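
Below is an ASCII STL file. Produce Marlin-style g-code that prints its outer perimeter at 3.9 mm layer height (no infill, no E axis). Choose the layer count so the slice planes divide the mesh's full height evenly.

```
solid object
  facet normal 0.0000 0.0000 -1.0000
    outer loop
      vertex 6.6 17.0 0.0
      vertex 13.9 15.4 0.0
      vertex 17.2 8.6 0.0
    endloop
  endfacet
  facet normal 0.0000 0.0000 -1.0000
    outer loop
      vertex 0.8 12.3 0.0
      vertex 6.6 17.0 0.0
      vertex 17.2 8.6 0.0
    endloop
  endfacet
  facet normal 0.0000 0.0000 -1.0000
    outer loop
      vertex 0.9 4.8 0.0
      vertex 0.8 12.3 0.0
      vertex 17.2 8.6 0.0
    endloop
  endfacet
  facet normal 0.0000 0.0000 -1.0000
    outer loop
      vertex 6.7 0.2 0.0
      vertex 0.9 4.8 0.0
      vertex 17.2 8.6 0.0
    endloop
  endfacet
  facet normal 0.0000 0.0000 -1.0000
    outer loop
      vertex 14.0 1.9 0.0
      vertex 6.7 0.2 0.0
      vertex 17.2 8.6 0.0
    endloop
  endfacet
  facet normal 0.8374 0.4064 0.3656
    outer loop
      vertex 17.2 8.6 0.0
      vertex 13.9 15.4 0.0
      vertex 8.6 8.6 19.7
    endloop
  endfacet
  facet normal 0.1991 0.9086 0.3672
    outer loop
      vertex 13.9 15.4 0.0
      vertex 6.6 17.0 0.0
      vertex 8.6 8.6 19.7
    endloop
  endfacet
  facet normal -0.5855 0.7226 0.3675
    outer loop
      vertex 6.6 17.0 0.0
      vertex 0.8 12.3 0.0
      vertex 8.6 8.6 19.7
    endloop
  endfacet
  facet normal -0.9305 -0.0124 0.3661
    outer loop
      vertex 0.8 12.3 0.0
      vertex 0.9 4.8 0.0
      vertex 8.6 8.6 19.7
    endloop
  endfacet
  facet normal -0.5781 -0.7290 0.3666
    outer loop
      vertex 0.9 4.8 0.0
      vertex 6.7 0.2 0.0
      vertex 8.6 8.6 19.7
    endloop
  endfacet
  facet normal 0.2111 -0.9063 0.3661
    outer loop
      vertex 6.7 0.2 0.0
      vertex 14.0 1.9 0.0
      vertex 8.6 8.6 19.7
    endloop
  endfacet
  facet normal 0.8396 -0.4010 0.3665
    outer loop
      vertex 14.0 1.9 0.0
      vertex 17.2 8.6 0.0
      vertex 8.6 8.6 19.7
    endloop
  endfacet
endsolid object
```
; perimeter-only toolpath
G21 ; units = mm
G90 ; absolute positioning
G28 ; home
; layer 1
G0 Z3.9
G0 X15.5 Y8.6
G1 X12.8 Y14.0
G1 X7.0 Y15.3
G1 X2.4 Y11.6
G1 X2.4 Y5.6
G1 X7.1 Y1.9
G1 X12.9 Y3.2
G1 X15.5 Y8.6
; layer 2
G0 Z7.9
G0 X13.8 Y8.6
G1 X11.8 Y12.7
G1 X7.4 Y13.6
G1 X3.9 Y10.8
G1 X4.0 Y6.3
G1 X7.5 Y3.6
G1 X11.8 Y4.6
G1 X13.8 Y8.6
; layer 3
G0 Z11.8
G0 X12.0 Y8.6
G1 X10.7 Y11.3
G1 X7.8 Y12.0
G1 X5.5 Y10.1
G1 X5.5 Y7.1
G1 X7.8 Y5.2
G1 X10.8 Y5.9
G1 X12.0 Y8.6
; layer 4
G0 Z15.8
G0 X10.3 Y8.6
G1 X9.7 Y10.0
G1 X8.2 Y10.3
G1 X7.0 Y9.3
G1 X7.1 Y7.8
G1 X8.2 Y6.9
G1 X9.7 Y7.3
G1 X10.3 Y8.6
M2 ; end

The solid is a regular 7-sided pyramid, base circumscribed radius ≈ 8.6 mm, apex at z ≈ 19.7 mm. Slicing at Δz = 3.9 mm — 5 equal slices spanning the solid's height, so layer i sits at z = i·h/5 — gives 4 non-empty perimeters. Each is a 7-segment closed polygon; G0 lifts to the layer z and rapids to the start vertex, then G1 traces the edges. The cross-section shrinks linearly with z (the slice at the apex is degenerate and omitted).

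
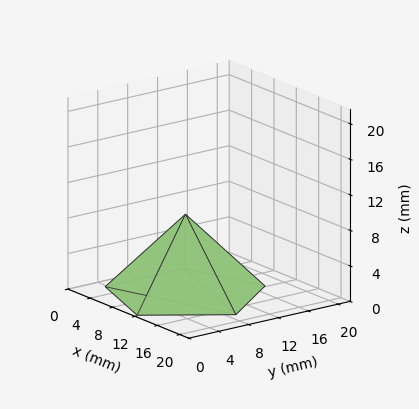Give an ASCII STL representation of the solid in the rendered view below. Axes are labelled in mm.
Reading the render: the shape is a regular 5-sided pyramid, base circumscribed radius ≈ 9 mm, apex at z ≈ 9 mm (dimensions read to the nearest mm from the axis ticks). For the STL, each face is triangulated and given an outward normal.

solid part
  facet normal 0.0000 0.0000 -1.0000
    outer loop
      vertex 1.72 14.29 0.00
      vertex 11.78 17.56 0.00
      vertex 18.00 9.00 0.00
    endloop
  endfacet
  facet normal 0.0000 0.0000 -1.0000
    outer loop
      vertex 1.72 3.71 0.00
      vertex 1.72 14.29 0.00
      vertex 18.00 9.00 0.00
    endloop
  endfacet
  facet normal 0.0000 0.0000 -1.0000
    outer loop
      vertex 11.78 0.44 0.00
      vertex 1.72 3.71 0.00
      vertex 18.00 9.00 0.00
    endloop
  endfacet
  facet normal 0.6289 0.4570 0.6289
    outer loop
      vertex 18.00 9.00 0.00
      vertex 11.78 17.56 0.00
      vertex 9.00 9.00 9.00
    endloop
  endfacet
  facet normal -0.2403 0.7394 0.6290
    outer loop
      vertex 11.78 17.56 0.00
      vertex 1.72 14.29 0.00
      vertex 9.00 9.00 9.00
    endloop
  endfacet
  facet normal -0.7775 0.0000 0.6289
    outer loop
      vertex 1.72 14.29 0.00
      vertex 1.72 3.71 0.00
      vertex 9.00 9.00 9.00
    endloop
  endfacet
  facet normal -0.2403 -0.7394 0.6290
    outer loop
      vertex 1.72 3.71 0.00
      vertex 11.78 0.44 0.00
      vertex 9.00 9.00 9.00
    endloop
  endfacet
  facet normal 0.6289 -0.4570 0.6289
    outer loop
      vertex 11.78 0.44 0.00
      vertex 18.00 9.00 0.00
      vertex 9.00 9.00 9.00
    endloop
  endfacet
endsolid part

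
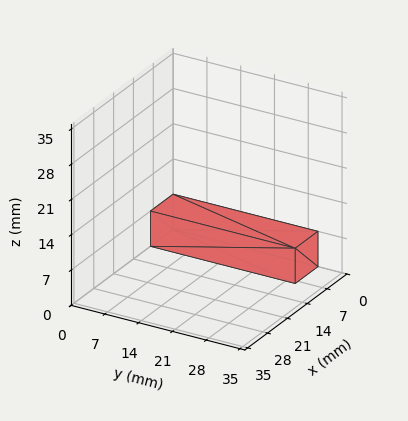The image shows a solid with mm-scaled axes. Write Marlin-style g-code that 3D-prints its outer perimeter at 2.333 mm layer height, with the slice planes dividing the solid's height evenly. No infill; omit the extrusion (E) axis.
Reading the render: the shape is a rectangular box, roughly 8 × 30 mm footprint and 7 mm tall (dimensions read to the nearest mm from the axis ticks). For the g-code, the solid's height is divided into equal slices at the stated Δz and each level perimeter traced with G1 moves after a G0 lift.

; perimeter-only toolpath
G21 ; units = mm
G90 ; absolute positioning
G28 ; home
; layer 1
G0 Z2.333
G0 X0.000 Y0.000
G1 X8.000 Y0.000
G1 X8.000 Y30.000
G1 X0.000 Y30.000
G1 X0.000 Y0.000
; layer 2
G0 Z4.667
G0 X0.000 Y0.000
G1 X8.000 Y0.000
G1 X8.000 Y30.000
G1 X0.000 Y30.000
G1 X0.000 Y0.000
; layer 3
G0 Z7.000
G0 X0.000 Y0.000
G1 X8.000 Y0.000
G1 X8.000 Y30.000
G1 X0.000 Y30.000
G1 X0.000 Y0.000
M2 ; end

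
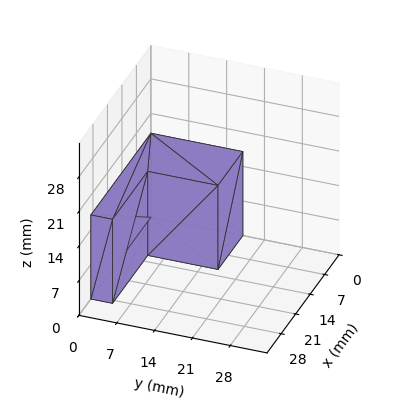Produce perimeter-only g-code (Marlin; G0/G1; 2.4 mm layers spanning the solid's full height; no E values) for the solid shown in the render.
Reading the render: the shape is an L-shaped prism: outer 29 × 17 mm, arm thicknesses ≈ 4 mm (horizontal) and 12 mm (vertical), extruded 17 mm in z (dimensions read to the nearest mm from the axis ticks). For the g-code, the solid's height is divided into equal slices at the stated Δz and each level perimeter traced with G1 moves after a G0 lift.

; perimeter-only toolpath
G21 ; units = mm
G90 ; absolute positioning
G28 ; home
; layer 1
G0 Z2.4
G0 X0.0 Y0.0
G1 X29.0 Y0.0
G1 X29.0 Y4.0
G1 X12.0 Y4.0
G1 X12.0 Y17.0
G1 X0.0 Y17.0
G1 X0.0 Y0.0
; layer 2
G0 Z4.9
G0 X0.0 Y0.0
G1 X29.0 Y0.0
G1 X29.0 Y4.0
G1 X12.0 Y4.0
G1 X12.0 Y17.0
G1 X0.0 Y17.0
G1 X0.0 Y0.0
; layer 3
G0 Z7.3
G0 X0.0 Y0.0
G1 X29.0 Y0.0
G1 X29.0 Y4.0
G1 X12.0 Y4.0
G1 X12.0 Y17.0
G1 X0.0 Y17.0
G1 X0.0 Y0.0
; layer 4
G0 Z9.7
G0 X0.0 Y0.0
G1 X29.0 Y0.0
G1 X29.0 Y4.0
G1 X12.0 Y4.0
G1 X12.0 Y17.0
G1 X0.0 Y17.0
G1 X0.0 Y0.0
; layer 5
G0 Z12.1
G0 X0.0 Y0.0
G1 X29.0 Y0.0
G1 X29.0 Y4.0
G1 X12.0 Y4.0
G1 X12.0 Y17.0
G1 X0.0 Y17.0
G1 X0.0 Y0.0
; layer 6
G0 Z14.6
G0 X0.0 Y0.0
G1 X29.0 Y0.0
G1 X29.0 Y4.0
G1 X12.0 Y4.0
G1 X12.0 Y17.0
G1 X0.0 Y17.0
G1 X0.0 Y0.0
; layer 7
G0 Z17.0
G0 X0.0 Y0.0
G1 X29.0 Y0.0
G1 X29.0 Y4.0
G1 X12.0 Y4.0
G1 X12.0 Y17.0
G1 X0.0 Y17.0
G1 X0.0 Y0.0
M2 ; end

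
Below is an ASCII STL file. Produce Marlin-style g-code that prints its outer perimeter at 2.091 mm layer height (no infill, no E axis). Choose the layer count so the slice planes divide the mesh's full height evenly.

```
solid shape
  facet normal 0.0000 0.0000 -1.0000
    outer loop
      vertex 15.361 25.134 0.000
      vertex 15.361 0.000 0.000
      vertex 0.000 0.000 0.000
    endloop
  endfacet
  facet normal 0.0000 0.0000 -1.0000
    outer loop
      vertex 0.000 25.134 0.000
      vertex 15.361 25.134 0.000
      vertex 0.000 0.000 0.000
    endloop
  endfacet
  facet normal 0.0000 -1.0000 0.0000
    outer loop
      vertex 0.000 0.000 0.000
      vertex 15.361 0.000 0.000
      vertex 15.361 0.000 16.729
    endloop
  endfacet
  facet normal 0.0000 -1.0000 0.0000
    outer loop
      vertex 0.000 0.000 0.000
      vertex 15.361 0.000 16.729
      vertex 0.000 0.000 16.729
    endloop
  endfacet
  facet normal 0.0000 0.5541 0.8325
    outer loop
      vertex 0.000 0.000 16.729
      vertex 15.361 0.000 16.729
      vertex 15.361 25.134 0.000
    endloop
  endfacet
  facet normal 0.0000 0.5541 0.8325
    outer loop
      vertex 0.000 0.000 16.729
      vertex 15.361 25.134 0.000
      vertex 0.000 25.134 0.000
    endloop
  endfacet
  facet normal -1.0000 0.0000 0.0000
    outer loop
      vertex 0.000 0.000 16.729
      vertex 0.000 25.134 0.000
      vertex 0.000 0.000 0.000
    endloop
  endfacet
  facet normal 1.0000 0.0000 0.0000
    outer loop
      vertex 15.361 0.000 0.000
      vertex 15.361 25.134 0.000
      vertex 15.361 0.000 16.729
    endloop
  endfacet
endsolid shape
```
; perimeter-only toolpath
G21 ; units = mm
G90 ; absolute positioning
G28 ; home
; layer 1
G0 Z2.091
G0 X0.000 Y0.000
G1 X15.361 Y0.000
G1 X15.361 Y21.992
G1 X0.000 Y21.992
G1 X0.000 Y0.000
; layer 2
G0 Z4.182
G0 X0.000 Y0.000
G1 X15.361 Y0.000
G1 X15.361 Y18.851
G1 X0.000 Y18.851
G1 X0.000 Y0.000
; layer 3
G0 Z6.273
G0 X0.000 Y0.000
G1 X15.361 Y0.000
G1 X15.361 Y15.709
G1 X0.000 Y15.709
G1 X0.000 Y0.000
; layer 4
G0 Z8.364
G0 X0.000 Y0.000
G1 X15.361 Y0.000
G1 X15.361 Y12.567
G1 X0.000 Y12.567
G1 X0.000 Y0.000
; layer 5
G0 Z10.456
G0 X0.000 Y0.000
G1 X15.361 Y0.000
G1 X15.361 Y9.425
G1 X0.000 Y9.425
G1 X0.000 Y0.000
; layer 6
G0 Z12.547
G0 X0.000 Y0.000
G1 X15.361 Y0.000
G1 X15.361 Y6.284
G1 X0.000 Y6.284
G1 X0.000 Y0.000
; layer 7
G0 Z14.638
G0 X0.000 Y0.000
G1 X15.361 Y0.000
G1 X15.361 Y3.142
G1 X0.000 Y3.142
G1 X0.000 Y0.000
M2 ; end

The solid is a wedge (ramp): 15.4 × 25.1 mm base, rising to 16.7 mm along the y=0 edge and sloping linearly to z=0 at y=25.1. Slicing at Δz = 2.091 mm — 8 equal slices spanning the solid's height, so layer i sits at z = i·h/8 — gives 7 non-empty perimeters. Each is a 4-segment closed polygon; G0 lifts to the layer z and rapids to the start vertex, then G1 traces the edges. The cross-section shrinks linearly with z (the slice at the apex is degenerate and omitted).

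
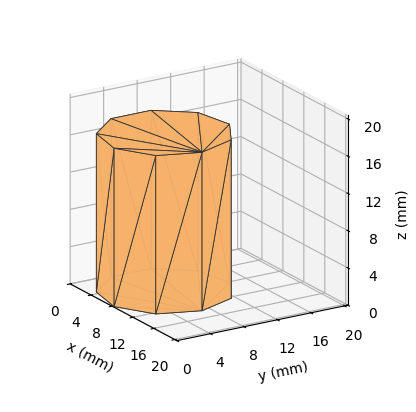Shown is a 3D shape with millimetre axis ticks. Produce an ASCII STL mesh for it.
Reading the render: the shape is a regular 9-sided prism (a cylinder approximated with 9 flat sides), circumscribed radius ≈ 7 mm, height ≈ 17 mm (dimensions read to the nearest mm from the axis ticks). For the STL, each face is triangulated and given an outward normal.

solid part
  facet normal 0.0000 0.0000 -1.0000
    outer loop
      vertex 8.22 13.89 0.00
      vertex 12.36 11.50 0.00
      vertex 14.00 7.00 0.00
    endloop
  endfacet
  facet normal 0.0000 0.0000 -1.0000
    outer loop
      vertex 3.50 13.06 0.00
      vertex 8.22 13.89 0.00
      vertex 14.00 7.00 0.00
    endloop
  endfacet
  facet normal 0.0000 0.0000 -1.0000
    outer loop
      vertex 0.42 9.39 0.00
      vertex 3.50 13.06 0.00
      vertex 14.00 7.00 0.00
    endloop
  endfacet
  facet normal 0.0000 0.0000 -1.0000
    outer loop
      vertex 0.42 4.61 0.00
      vertex 0.42 9.39 0.00
      vertex 14.00 7.00 0.00
    endloop
  endfacet
  facet normal 0.0000 0.0000 -1.0000
    outer loop
      vertex 3.50 0.94 0.00
      vertex 0.42 4.61 0.00
      vertex 14.00 7.00 0.00
    endloop
  endfacet
  facet normal 0.0000 0.0000 -1.0000
    outer loop
      vertex 8.22 0.11 0.00
      vertex 3.50 0.94 0.00
      vertex 14.00 7.00 0.00
    endloop
  endfacet
  facet normal 0.0000 0.0000 -1.0000
    outer loop
      vertex 12.36 2.50 0.00
      vertex 8.22 0.11 0.00
      vertex 14.00 7.00 0.00
    endloop
  endfacet
  facet normal 0.0000 0.0000 1.0000
    outer loop
      vertex 14.00 7.00 17.00
      vertex 12.36 11.50 17.00
      vertex 8.22 13.89 17.00
    endloop
  endfacet
  facet normal 0.0000 0.0000 1.0000
    outer loop
      vertex 14.00 7.00 17.00
      vertex 8.22 13.89 17.00
      vertex 3.50 13.06 17.00
    endloop
  endfacet
  facet normal 0.0000 0.0000 1.0000
    outer loop
      vertex 14.00 7.00 17.00
      vertex 3.50 13.06 17.00
      vertex 0.42 9.39 17.00
    endloop
  endfacet
  facet normal 0.0000 0.0000 1.0000
    outer loop
      vertex 14.00 7.00 17.00
      vertex 0.42 9.39 17.00
      vertex 0.42 4.61 17.00
    endloop
  endfacet
  facet normal 0.0000 0.0000 1.0000
    outer loop
      vertex 14.00 7.00 17.00
      vertex 0.42 4.61 17.00
      vertex 3.50 0.94 17.00
    endloop
  endfacet
  facet normal 0.0000 0.0000 1.0000
    outer loop
      vertex 14.00 7.00 17.00
      vertex 3.50 0.94 17.00
      vertex 8.22 0.11 17.00
    endloop
  endfacet
  facet normal 0.0000 0.0000 1.0000
    outer loop
      vertex 14.00 7.00 17.00
      vertex 8.22 0.11 17.00
      vertex 12.36 2.50 17.00
    endloop
  endfacet
  facet normal 0.9395 0.3424 0.0000
    outer loop
      vertex 14.00 7.00 0.00
      vertex 12.36 11.50 0.00
      vertex 12.36 11.50 17.00
    endloop
  endfacet
  facet normal 0.9395 0.3424 0.0000
    outer loop
      vertex 14.00 7.00 0.00
      vertex 12.36 11.50 17.00
      vertex 14.00 7.00 17.00
    endloop
  endfacet
  facet normal 0.5000 0.8660 0.0000
    outer loop
      vertex 12.36 11.50 0.00
      vertex 8.22 13.89 0.00
      vertex 8.22 13.89 17.00
    endloop
  endfacet
  facet normal 0.5000 0.8660 0.0000
    outer loop
      vertex 12.36 11.50 0.00
      vertex 8.22 13.89 17.00
      vertex 12.36 11.50 17.00
    endloop
  endfacet
  facet normal -0.1732 0.9849 0.0000
    outer loop
      vertex 8.22 13.89 0.00
      vertex 3.50 13.06 0.00
      vertex 3.50 13.06 17.00
    endloop
  endfacet
  facet normal -0.1732 0.9849 0.0000
    outer loop
      vertex 8.22 13.89 0.00
      vertex 3.50 13.06 17.00
      vertex 8.22 13.89 17.00
    endloop
  endfacet
  facet normal -0.7660 0.6428 0.0000
    outer loop
      vertex 3.50 13.06 0.00
      vertex 0.42 9.39 0.00
      vertex 0.42 9.39 17.00
    endloop
  endfacet
  facet normal -0.7660 0.6428 0.0000
    outer loop
      vertex 3.50 13.06 0.00
      vertex 0.42 9.39 17.00
      vertex 3.50 13.06 17.00
    endloop
  endfacet
  facet normal -1.0000 0.0000 0.0000
    outer loop
      vertex 0.42 9.39 0.00
      vertex 0.42 4.61 0.00
      vertex 0.42 4.61 17.00
    endloop
  endfacet
  facet normal -1.0000 0.0000 0.0000
    outer loop
      vertex 0.42 9.39 0.00
      vertex 0.42 4.61 17.00
      vertex 0.42 9.39 17.00
    endloop
  endfacet
  facet normal -0.7660 -0.6428 0.0000
    outer loop
      vertex 0.42 4.61 0.00
      vertex 3.50 0.94 0.00
      vertex 3.50 0.94 17.00
    endloop
  endfacet
  facet normal -0.7660 -0.6428 0.0000
    outer loop
      vertex 0.42 4.61 0.00
      vertex 3.50 0.94 17.00
      vertex 0.42 4.61 17.00
    endloop
  endfacet
  facet normal -0.1732 -0.9849 0.0000
    outer loop
      vertex 3.50 0.94 0.00
      vertex 8.22 0.11 0.00
      vertex 8.22 0.11 17.00
    endloop
  endfacet
  facet normal -0.1732 -0.9849 0.0000
    outer loop
      vertex 3.50 0.94 0.00
      vertex 8.22 0.11 17.00
      vertex 3.50 0.94 17.00
    endloop
  endfacet
  facet normal 0.5000 -0.8660 0.0000
    outer loop
      vertex 8.22 0.11 0.00
      vertex 12.36 2.50 0.00
      vertex 12.36 2.50 17.00
    endloop
  endfacet
  facet normal 0.5000 -0.8660 0.0000
    outer loop
      vertex 8.22 0.11 0.00
      vertex 12.36 2.50 17.00
      vertex 8.22 0.11 17.00
    endloop
  endfacet
  facet normal 0.9395 -0.3424 0.0000
    outer loop
      vertex 12.36 2.50 0.00
      vertex 14.00 7.00 0.00
      vertex 14.00 7.00 17.00
    endloop
  endfacet
  facet normal 0.9395 -0.3424 0.0000
    outer loop
      vertex 12.36 2.50 0.00
      vertex 14.00 7.00 17.00
      vertex 12.36 2.50 17.00
    endloop
  endfacet
endsolid part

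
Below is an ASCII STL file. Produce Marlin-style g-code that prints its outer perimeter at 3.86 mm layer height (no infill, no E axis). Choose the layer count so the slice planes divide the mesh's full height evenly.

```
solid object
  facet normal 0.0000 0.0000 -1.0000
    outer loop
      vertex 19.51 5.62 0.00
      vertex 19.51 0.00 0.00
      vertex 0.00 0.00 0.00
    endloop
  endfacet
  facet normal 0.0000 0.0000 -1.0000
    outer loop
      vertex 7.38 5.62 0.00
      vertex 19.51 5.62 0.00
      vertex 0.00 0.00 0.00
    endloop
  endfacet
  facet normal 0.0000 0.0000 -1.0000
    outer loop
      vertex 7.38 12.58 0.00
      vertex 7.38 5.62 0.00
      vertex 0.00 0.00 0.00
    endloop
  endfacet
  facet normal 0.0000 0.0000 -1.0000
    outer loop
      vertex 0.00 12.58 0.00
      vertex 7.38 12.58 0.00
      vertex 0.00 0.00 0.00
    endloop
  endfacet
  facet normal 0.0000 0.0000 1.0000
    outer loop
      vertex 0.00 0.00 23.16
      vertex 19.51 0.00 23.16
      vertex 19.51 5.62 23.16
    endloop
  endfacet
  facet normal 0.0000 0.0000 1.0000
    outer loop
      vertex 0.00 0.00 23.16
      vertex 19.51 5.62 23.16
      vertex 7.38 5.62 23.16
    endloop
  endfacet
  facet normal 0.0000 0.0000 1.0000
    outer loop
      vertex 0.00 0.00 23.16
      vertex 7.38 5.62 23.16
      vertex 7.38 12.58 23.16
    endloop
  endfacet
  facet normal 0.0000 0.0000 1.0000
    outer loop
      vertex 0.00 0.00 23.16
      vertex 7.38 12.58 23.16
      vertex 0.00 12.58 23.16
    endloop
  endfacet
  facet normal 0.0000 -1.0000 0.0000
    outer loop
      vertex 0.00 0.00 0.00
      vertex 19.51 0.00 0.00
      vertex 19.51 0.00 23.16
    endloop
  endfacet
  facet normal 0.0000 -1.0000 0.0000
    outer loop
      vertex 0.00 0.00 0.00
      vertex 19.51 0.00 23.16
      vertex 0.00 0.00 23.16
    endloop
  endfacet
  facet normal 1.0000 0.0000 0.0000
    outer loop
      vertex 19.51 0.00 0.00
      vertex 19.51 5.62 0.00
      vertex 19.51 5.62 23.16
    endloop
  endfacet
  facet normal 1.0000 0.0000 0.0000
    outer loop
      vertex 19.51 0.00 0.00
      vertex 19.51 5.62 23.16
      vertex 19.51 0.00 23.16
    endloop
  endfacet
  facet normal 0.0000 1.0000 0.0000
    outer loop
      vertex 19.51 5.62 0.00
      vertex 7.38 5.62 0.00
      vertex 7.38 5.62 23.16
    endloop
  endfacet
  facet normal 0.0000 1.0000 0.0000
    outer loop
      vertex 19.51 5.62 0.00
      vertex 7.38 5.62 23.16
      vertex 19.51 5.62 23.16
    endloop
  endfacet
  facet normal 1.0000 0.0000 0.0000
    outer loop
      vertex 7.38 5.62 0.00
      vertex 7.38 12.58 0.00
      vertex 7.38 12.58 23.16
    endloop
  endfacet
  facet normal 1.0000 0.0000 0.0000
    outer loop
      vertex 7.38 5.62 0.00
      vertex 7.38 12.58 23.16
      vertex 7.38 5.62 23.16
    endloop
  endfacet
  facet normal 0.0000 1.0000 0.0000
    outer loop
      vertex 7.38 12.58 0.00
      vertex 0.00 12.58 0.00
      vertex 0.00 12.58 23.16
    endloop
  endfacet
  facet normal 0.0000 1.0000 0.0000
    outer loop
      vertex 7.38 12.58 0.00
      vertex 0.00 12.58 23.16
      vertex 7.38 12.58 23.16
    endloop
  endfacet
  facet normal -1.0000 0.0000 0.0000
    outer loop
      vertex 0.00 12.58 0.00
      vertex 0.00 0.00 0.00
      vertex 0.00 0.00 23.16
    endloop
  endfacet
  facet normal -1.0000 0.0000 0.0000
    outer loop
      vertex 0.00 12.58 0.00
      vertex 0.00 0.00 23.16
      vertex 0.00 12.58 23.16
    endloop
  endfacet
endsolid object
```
; perimeter-only toolpath
G21 ; units = mm
G90 ; absolute positioning
G28 ; home
; layer 1
G0 Z3.86
G0 X0.00 Y0.00
G1 X19.51 Y0.00
G1 X19.51 Y5.62
G1 X7.38 Y5.62
G1 X7.38 Y12.58
G1 X0.00 Y12.58
G1 X0.00 Y0.00
; layer 2
G0 Z7.72
G0 X0.00 Y0.00
G1 X19.51 Y0.00
G1 X19.51 Y5.62
G1 X7.38 Y5.62
G1 X7.38 Y12.58
G1 X0.00 Y12.58
G1 X0.00 Y0.00
; layer 3
G0 Z11.58
G0 X0.00 Y0.00
G1 X19.51 Y0.00
G1 X19.51 Y5.62
G1 X7.38 Y5.62
G1 X7.38 Y12.58
G1 X0.00 Y12.58
G1 X0.00 Y0.00
; layer 4
G0 Z15.44
G0 X0.00 Y0.00
G1 X19.51 Y0.00
G1 X19.51 Y5.62
G1 X7.38 Y5.62
G1 X7.38 Y12.58
G1 X0.00 Y12.58
G1 X0.00 Y0.00
; layer 5
G0 Z19.30
G0 X0.00 Y0.00
G1 X19.51 Y0.00
G1 X19.51 Y5.62
G1 X7.38 Y5.62
G1 X7.38 Y12.58
G1 X0.00 Y12.58
G1 X0.00 Y0.00
; layer 6
G0 Z23.16
G0 X0.00 Y0.00
G1 X19.51 Y0.00
G1 X19.51 Y5.62
G1 X7.38 Y5.62
G1 X7.38 Y12.58
G1 X0.00 Y12.58
G1 X0.00 Y0.00
M2 ; end

The solid is an L-shaped prism: outer 19.5 × 12.6 mm, arm thicknesses ≈ 5.62 mm (horizontal) and 7.38 mm (vertical), extruded 23.2 mm in z. Slicing at Δz = 3.86 mm — 6 equal slices spanning the solid's height, so layer i sits at z = i·h/6 — gives 6 non-empty perimeters. Each is a 6-segment closed polygon; G0 lifts to the layer z and rapids to the start vertex, then G1 traces the edges.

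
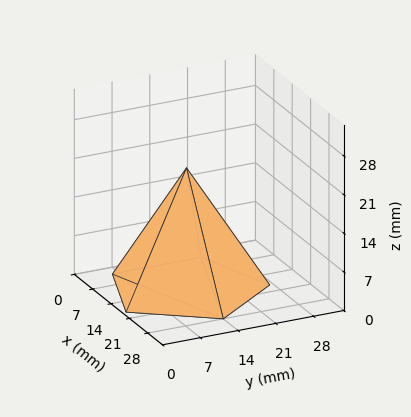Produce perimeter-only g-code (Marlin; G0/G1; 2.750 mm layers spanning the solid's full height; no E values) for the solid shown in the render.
Reading the render: the shape is a regular 5-sided pyramid, base circumscribed radius ≈ 14 mm, apex at z ≈ 22 mm (dimensions read to the nearest mm from the axis ticks). For the g-code, the solid's height is divided into equal slices at the stated Δz and each level perimeter traced with G1 moves after a G0 lift.

; perimeter-only toolpath
G21 ; units = mm
G90 ; absolute positioning
G28 ; home
; layer 1
G0 Z2.750
G0 X26.250 Y14.000
G1 X17.785 Y25.651
G1 X4.090 Y21.200
G1 X4.090 Y6.800
G1 X17.785 Y2.349
G1 X26.250 Y14.000
; layer 2
G0 Z5.500
G0 X24.500 Y14.000
G1 X17.245 Y23.986
G1 X5.505 Y20.172
G1 X5.505 Y7.828
G1 X17.245 Y4.014
G1 X24.500 Y14.000
; layer 3
G0 Z8.250
G0 X22.750 Y14.000
G1 X16.704 Y22.322
G1 X6.921 Y19.143
G1 X6.921 Y8.857
G1 X16.704 Y5.678
G1 X22.750 Y14.000
; layer 4
G0 Z11.000
G0 X21.000 Y14.000
G1 X16.163 Y20.657
G1 X8.337 Y18.114
G1 X8.337 Y9.886
G1 X16.163 Y7.343
G1 X21.000 Y14.000
; layer 5
G0 Z13.750
G0 X19.250 Y14.000
G1 X15.622 Y18.993
G1 X9.753 Y17.086
G1 X9.753 Y10.914
G1 X15.622 Y9.007
G1 X19.250 Y14.000
; layer 6
G0 Z16.500
G0 X17.500 Y14.000
G1 X15.082 Y17.329
G1 X11.168 Y16.057
G1 X11.168 Y11.943
G1 X15.082 Y10.671
G1 X17.500 Y14.000
; layer 7
G0 Z19.250
G0 X15.750 Y14.000
G1 X14.541 Y15.664
G1 X12.584 Y15.029
G1 X12.584 Y12.971
G1 X14.541 Y12.336
G1 X15.750 Y14.000
M2 ; end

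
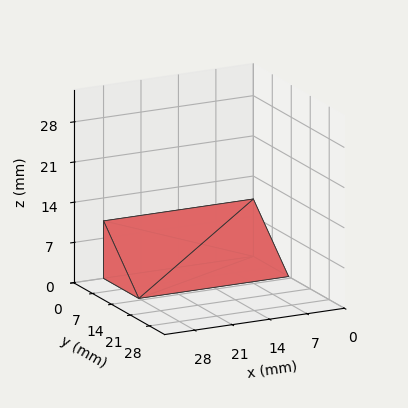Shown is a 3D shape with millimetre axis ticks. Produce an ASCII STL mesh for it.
Reading the render: the shape is a wedge (ramp): 28 × 13 mm base, rising to 10 mm along the y=0 edge and sloping linearly to z=0 at y=13 (dimensions read to the nearest mm from the axis ticks). For the STL, each face is triangulated and given an outward normal.

solid part
  facet normal 0.0000 0.0000 -1.0000
    outer loop
      vertex 28.000 13.000 0.000
      vertex 28.000 0.000 0.000
      vertex 0.000 0.000 0.000
    endloop
  endfacet
  facet normal 0.0000 0.0000 -1.0000
    outer loop
      vertex 0.000 13.000 0.000
      vertex 28.000 13.000 0.000
      vertex 0.000 0.000 0.000
    endloop
  endfacet
  facet normal 0.0000 -1.0000 0.0000
    outer loop
      vertex 0.000 0.000 0.000
      vertex 28.000 0.000 0.000
      vertex 28.000 0.000 10.000
    endloop
  endfacet
  facet normal 0.0000 -1.0000 0.0000
    outer loop
      vertex 0.000 0.000 0.000
      vertex 28.000 0.000 10.000
      vertex 0.000 0.000 10.000
    endloop
  endfacet
  facet normal 0.0000 0.6097 0.7926
    outer loop
      vertex 0.000 0.000 10.000
      vertex 28.000 0.000 10.000
      vertex 28.000 13.000 0.000
    endloop
  endfacet
  facet normal 0.0000 0.6097 0.7926
    outer loop
      vertex 0.000 0.000 10.000
      vertex 28.000 13.000 0.000
      vertex 0.000 13.000 0.000
    endloop
  endfacet
  facet normal -1.0000 0.0000 0.0000
    outer loop
      vertex 0.000 0.000 10.000
      vertex 0.000 13.000 0.000
      vertex 0.000 0.000 0.000
    endloop
  endfacet
  facet normal 1.0000 0.0000 0.0000
    outer loop
      vertex 28.000 0.000 0.000
      vertex 28.000 13.000 0.000
      vertex 28.000 0.000 10.000
    endloop
  endfacet
endsolid part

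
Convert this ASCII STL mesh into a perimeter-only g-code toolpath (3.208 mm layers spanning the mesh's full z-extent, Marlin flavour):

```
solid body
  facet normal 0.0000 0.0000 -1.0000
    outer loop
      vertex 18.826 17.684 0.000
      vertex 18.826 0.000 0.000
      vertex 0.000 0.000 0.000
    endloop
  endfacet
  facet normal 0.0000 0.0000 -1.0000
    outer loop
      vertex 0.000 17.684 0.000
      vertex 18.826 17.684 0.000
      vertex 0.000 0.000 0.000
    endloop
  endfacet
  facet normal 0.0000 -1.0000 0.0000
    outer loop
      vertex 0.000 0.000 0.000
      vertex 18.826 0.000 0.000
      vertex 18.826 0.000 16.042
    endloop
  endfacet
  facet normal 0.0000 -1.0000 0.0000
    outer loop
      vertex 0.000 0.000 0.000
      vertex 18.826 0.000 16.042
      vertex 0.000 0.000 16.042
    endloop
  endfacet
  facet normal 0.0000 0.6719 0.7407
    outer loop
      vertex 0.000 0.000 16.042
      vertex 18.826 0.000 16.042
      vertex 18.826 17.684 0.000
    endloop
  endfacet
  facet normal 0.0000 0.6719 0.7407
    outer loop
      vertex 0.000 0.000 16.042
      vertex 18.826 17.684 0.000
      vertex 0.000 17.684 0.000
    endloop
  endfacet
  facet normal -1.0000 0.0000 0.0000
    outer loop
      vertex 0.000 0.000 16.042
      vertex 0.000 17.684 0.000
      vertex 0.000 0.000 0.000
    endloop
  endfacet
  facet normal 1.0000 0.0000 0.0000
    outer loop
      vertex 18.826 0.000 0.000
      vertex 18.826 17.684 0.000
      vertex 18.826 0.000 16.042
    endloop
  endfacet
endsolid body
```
; perimeter-only toolpath
G21 ; units = mm
G90 ; absolute positioning
G28 ; home
; layer 1
G0 Z3.208
G0 X0.000 Y0.000
G1 X18.826 Y0.000
G1 X18.826 Y14.147
G1 X0.000 Y14.147
G1 X0.000 Y0.000
; layer 2
G0 Z6.417
G0 X0.000 Y0.000
G1 X18.826 Y0.000
G1 X18.826 Y10.610
G1 X0.000 Y10.610
G1 X0.000 Y0.000
; layer 3
G0 Z9.625
G0 X0.000 Y0.000
G1 X18.826 Y0.000
G1 X18.826 Y7.074
G1 X0.000 Y7.074
G1 X0.000 Y0.000
; layer 4
G0 Z12.834
G0 X0.000 Y0.000
G1 X18.826 Y0.000
G1 X18.826 Y3.537
G1 X0.000 Y3.537
G1 X0.000 Y0.000
M2 ; end

The solid is a wedge (ramp): 18.8 × 17.7 mm base, rising to 16 mm along the y=0 edge and sloping linearly to z=0 at y=17.7. Slicing at Δz = 3.208 mm — 5 equal slices spanning the solid's height, so layer i sits at z = i·h/5 — gives 4 non-empty perimeters. Each is a 4-segment closed polygon; G0 lifts to the layer z and rapids to the start vertex, then G1 traces the edges. The cross-section shrinks linearly with z (the slice at the apex is degenerate and omitted).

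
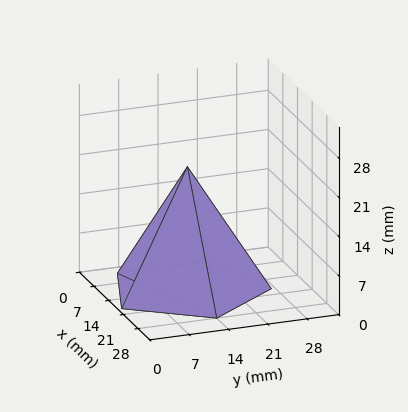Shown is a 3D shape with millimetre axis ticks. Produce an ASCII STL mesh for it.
Reading the render: the shape is a regular 5-sided pyramid, base circumscribed radius ≈ 14 mm, apex at z ≈ 22 mm (dimensions read to the nearest mm from the axis ticks). For the STL, each face is triangulated and given an outward normal.

solid part
  facet normal 0.0000 0.0000 -1.0000
    outer loop
      vertex 2.67 22.23 0.00
      vertex 18.33 27.31 0.00
      vertex 28.00 14.00 0.00
    endloop
  endfacet
  facet normal 0.0000 0.0000 -1.0000
    outer loop
      vertex 2.67 5.77 0.00
      vertex 2.67 22.23 0.00
      vertex 28.00 14.00 0.00
    endloop
  endfacet
  facet normal 0.0000 0.0000 -1.0000
    outer loop
      vertex 18.33 0.69 0.00
      vertex 2.67 5.77 0.00
      vertex 28.00 14.00 0.00
    endloop
  endfacet
  facet normal 0.7193 0.5226 0.4577
    outer loop
      vertex 28.00 14.00 0.00
      vertex 18.33 27.31 0.00
      vertex 14.00 14.00 22.00
    endloop
  endfacet
  facet normal -0.2744 0.8457 0.4577
    outer loop
      vertex 18.33 27.31 0.00
      vertex 2.67 22.23 0.00
      vertex 14.00 14.00 22.00
    endloop
  endfacet
  facet normal -0.8890 0.0000 0.4579
    outer loop
      vertex 2.67 22.23 0.00
      vertex 2.67 5.77 0.00
      vertex 14.00 14.00 22.00
    endloop
  endfacet
  facet normal -0.2744 -0.8457 0.4577
    outer loop
      vertex 2.67 5.77 0.00
      vertex 18.33 0.69 0.00
      vertex 14.00 14.00 22.00
    endloop
  endfacet
  facet normal 0.7193 -0.5226 0.4577
    outer loop
      vertex 18.33 0.69 0.00
      vertex 28.00 14.00 0.00
      vertex 14.00 14.00 22.00
    endloop
  endfacet
endsolid part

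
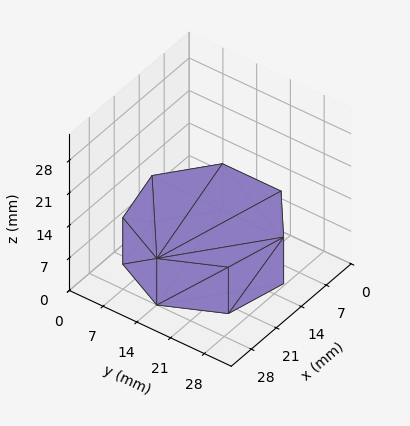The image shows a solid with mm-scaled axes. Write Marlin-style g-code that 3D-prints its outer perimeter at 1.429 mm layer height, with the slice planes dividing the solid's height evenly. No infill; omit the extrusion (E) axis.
Reading the render: the shape is a regular 7-sided prism (a cylinder approximated with 7 flat sides), circumscribed radius ≈ 14 mm, height ≈ 10 mm (dimensions read to the nearest mm from the axis ticks). For the g-code, the solid's height is divided into equal slices at the stated Δz and each level perimeter traced with G1 moves after a G0 lift.

; perimeter-only toolpath
G21 ; units = mm
G90 ; absolute positioning
G28 ; home
; layer 1
G0 Z1.429
G0 X28.000 Y14.000
G1 X22.729 Y24.946
G1 X10.885 Y27.649
G1 X1.386 Y20.074
G1 X1.386 Y7.926
G1 X10.885 Y0.351
G1 X22.729 Y3.054
G1 X28.000 Y14.000
; layer 2
G0 Z2.857
G0 X28.000 Y14.000
G1 X22.729 Y24.946
G1 X10.885 Y27.649
G1 X1.386 Y20.074
G1 X1.386 Y7.926
G1 X10.885 Y0.351
G1 X22.729 Y3.054
G1 X28.000 Y14.000
; layer 3
G0 Z4.286
G0 X28.000 Y14.000
G1 X22.729 Y24.946
G1 X10.885 Y27.649
G1 X1.386 Y20.074
G1 X1.386 Y7.926
G1 X10.885 Y0.351
G1 X22.729 Y3.054
G1 X28.000 Y14.000
; layer 4
G0 Z5.714
G0 X28.000 Y14.000
G1 X22.729 Y24.946
G1 X10.885 Y27.649
G1 X1.386 Y20.074
G1 X1.386 Y7.926
G1 X10.885 Y0.351
G1 X22.729 Y3.054
G1 X28.000 Y14.000
; layer 5
G0 Z7.143
G0 X28.000 Y14.000
G1 X22.729 Y24.946
G1 X10.885 Y27.649
G1 X1.386 Y20.074
G1 X1.386 Y7.926
G1 X10.885 Y0.351
G1 X22.729 Y3.054
G1 X28.000 Y14.000
; layer 6
G0 Z8.571
G0 X28.000 Y14.000
G1 X22.729 Y24.946
G1 X10.885 Y27.649
G1 X1.386 Y20.074
G1 X1.386 Y7.926
G1 X10.885 Y0.351
G1 X22.729 Y3.054
G1 X28.000 Y14.000
; layer 7
G0 Z10.000
G0 X28.000 Y14.000
G1 X22.729 Y24.946
G1 X10.885 Y27.649
G1 X1.386 Y20.074
G1 X1.386 Y7.926
G1 X10.885 Y0.351
G1 X22.729 Y3.054
G1 X28.000 Y14.000
M2 ; end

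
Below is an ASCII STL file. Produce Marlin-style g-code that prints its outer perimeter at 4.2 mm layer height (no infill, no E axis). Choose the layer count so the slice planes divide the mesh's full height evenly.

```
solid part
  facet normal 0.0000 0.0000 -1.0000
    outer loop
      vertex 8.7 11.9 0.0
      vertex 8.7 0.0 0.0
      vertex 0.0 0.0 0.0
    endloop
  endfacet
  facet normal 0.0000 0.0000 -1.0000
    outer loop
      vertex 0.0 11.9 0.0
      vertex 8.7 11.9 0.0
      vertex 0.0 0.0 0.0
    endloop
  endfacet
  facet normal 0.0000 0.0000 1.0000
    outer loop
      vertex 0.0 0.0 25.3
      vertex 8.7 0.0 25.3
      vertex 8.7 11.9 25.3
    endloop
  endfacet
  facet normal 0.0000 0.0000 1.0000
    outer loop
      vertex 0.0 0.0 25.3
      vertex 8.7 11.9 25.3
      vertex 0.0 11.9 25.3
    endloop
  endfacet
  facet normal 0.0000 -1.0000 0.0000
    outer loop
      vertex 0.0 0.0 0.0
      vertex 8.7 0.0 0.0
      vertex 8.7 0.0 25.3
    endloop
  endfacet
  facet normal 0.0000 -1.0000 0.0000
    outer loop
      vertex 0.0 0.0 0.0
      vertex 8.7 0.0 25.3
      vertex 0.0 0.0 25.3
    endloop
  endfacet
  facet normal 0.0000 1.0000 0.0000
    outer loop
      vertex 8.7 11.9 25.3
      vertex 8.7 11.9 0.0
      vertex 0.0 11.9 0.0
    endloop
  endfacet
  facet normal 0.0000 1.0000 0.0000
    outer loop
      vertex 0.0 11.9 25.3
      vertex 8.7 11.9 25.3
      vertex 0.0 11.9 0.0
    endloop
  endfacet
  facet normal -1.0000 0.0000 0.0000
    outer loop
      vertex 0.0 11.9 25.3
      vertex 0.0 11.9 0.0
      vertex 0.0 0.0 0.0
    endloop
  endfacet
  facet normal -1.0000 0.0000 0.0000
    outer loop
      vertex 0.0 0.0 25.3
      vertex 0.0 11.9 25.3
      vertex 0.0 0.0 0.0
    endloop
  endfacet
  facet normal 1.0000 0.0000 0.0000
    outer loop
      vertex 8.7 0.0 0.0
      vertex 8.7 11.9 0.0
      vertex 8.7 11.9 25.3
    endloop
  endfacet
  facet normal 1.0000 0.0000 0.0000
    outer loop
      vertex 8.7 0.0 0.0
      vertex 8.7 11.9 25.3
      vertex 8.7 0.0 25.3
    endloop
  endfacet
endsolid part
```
; perimeter-only toolpath
G21 ; units = mm
G90 ; absolute positioning
G28 ; home
; layer 1
G0 Z4.2
G0 X0.0 Y0.0
G1 X8.7 Y0.0
G1 X8.7 Y11.9
G1 X0.0 Y11.9
G1 X0.0 Y0.0
; layer 2
G0 Z8.4
G0 X0.0 Y0.0
G1 X8.7 Y0.0
G1 X8.7 Y11.9
G1 X0.0 Y11.9
G1 X0.0 Y0.0
; layer 3
G0 Z12.7
G0 X0.0 Y0.0
G1 X8.7 Y0.0
G1 X8.7 Y11.9
G1 X0.0 Y11.9
G1 X0.0 Y0.0
; layer 4
G0 Z16.9
G0 X0.0 Y0.0
G1 X8.7 Y0.0
G1 X8.7 Y11.9
G1 X0.0 Y11.9
G1 X0.0 Y0.0
; layer 5
G0 Z21.1
G0 X0.0 Y0.0
G1 X8.7 Y0.0
G1 X8.7 Y11.9
G1 X0.0 Y11.9
G1 X0.0 Y0.0
; layer 6
G0 Z25.3
G0 X0.0 Y0.0
G1 X8.7 Y0.0
G1 X8.7 Y11.9
G1 X0.0 Y11.9
G1 X0.0 Y0.0
M2 ; end

The solid is a rectangular box, roughly 8.7 × 11.9 mm footprint and 25.3 mm tall. Slicing at Δz = 4.2 mm — 6 equal slices spanning the solid's height, so layer i sits at z = i·h/6 — gives 6 non-empty perimeters. Each is a 4-segment closed polygon; G0 lifts to the layer z and rapids to the start vertex, then G1 traces the edges.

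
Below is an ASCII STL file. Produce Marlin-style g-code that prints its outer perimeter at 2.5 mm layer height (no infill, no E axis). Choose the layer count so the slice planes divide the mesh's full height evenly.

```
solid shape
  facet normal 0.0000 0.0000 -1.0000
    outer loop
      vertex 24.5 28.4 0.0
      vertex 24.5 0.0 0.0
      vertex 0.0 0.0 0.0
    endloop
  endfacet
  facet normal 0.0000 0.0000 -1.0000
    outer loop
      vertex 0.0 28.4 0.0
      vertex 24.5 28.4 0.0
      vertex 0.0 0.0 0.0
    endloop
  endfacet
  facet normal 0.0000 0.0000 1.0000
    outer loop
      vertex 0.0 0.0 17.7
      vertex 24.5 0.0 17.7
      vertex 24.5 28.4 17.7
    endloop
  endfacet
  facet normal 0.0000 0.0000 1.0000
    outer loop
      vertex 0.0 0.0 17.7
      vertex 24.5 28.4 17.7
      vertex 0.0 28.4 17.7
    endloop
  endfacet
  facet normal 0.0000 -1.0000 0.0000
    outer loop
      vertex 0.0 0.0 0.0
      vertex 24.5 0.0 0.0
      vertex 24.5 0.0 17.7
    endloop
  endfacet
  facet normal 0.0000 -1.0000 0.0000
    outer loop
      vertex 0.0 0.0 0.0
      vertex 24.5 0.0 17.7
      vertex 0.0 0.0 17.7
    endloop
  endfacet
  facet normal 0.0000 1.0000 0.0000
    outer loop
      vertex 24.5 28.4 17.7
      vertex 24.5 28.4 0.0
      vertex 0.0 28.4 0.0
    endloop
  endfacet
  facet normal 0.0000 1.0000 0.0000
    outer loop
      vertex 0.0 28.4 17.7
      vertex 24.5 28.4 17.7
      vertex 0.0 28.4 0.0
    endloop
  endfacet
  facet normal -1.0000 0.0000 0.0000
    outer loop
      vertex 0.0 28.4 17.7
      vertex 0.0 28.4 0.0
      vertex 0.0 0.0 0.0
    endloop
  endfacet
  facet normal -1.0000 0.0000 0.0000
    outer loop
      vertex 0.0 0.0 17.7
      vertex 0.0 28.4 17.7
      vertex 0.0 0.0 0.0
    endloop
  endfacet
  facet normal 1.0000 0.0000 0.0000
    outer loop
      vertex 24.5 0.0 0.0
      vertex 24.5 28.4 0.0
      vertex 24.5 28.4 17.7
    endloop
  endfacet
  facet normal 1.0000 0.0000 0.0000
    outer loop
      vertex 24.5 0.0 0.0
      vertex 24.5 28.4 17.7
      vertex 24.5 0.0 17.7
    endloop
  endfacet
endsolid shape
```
; perimeter-only toolpath
G21 ; units = mm
G90 ; absolute positioning
G28 ; home
; layer 1
G0 Z2.5
G0 X0.0 Y0.0
G1 X24.5 Y0.0
G1 X24.5 Y28.4
G1 X0.0 Y28.4
G1 X0.0 Y0.0
; layer 2
G0 Z5.1
G0 X0.0 Y0.0
G1 X24.5 Y0.0
G1 X24.5 Y28.4
G1 X0.0 Y28.4
G1 X0.0 Y0.0
; layer 3
G0 Z7.6
G0 X0.0 Y0.0
G1 X24.5 Y0.0
G1 X24.5 Y28.4
G1 X0.0 Y28.4
G1 X0.0 Y0.0
; layer 4
G0 Z10.1
G0 X0.0 Y0.0
G1 X24.5 Y0.0
G1 X24.5 Y28.4
G1 X0.0 Y28.4
G1 X0.0 Y0.0
; layer 5
G0 Z12.6
G0 X0.0 Y0.0
G1 X24.5 Y0.0
G1 X24.5 Y28.4
G1 X0.0 Y28.4
G1 X0.0 Y0.0
; layer 6
G0 Z15.2
G0 X0.0 Y0.0
G1 X24.5 Y0.0
G1 X24.5 Y28.4
G1 X0.0 Y28.4
G1 X0.0 Y0.0
; layer 7
G0 Z17.7
G0 X0.0 Y0.0
G1 X24.5 Y0.0
G1 X24.5 Y28.4
G1 X0.0 Y28.4
G1 X0.0 Y0.0
M2 ; end

The solid is a rectangular box, roughly 24.5 × 28.4 mm footprint and 17.7 mm tall. Slicing at Δz = 2.5 mm — 7 equal slices spanning the solid's height, so layer i sits at z = i·h/7 — gives 7 non-empty perimeters. Each is a 4-segment closed polygon; G0 lifts to the layer z and rapids to the start vertex, then G1 traces the edges.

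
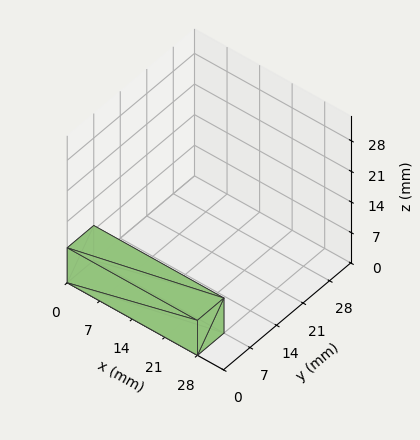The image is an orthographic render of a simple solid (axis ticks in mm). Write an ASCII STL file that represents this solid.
Reading the render: the shape is a rectangular box, roughly 28 × 7 mm footprint and 8 mm tall (dimensions read to the nearest mm from the axis ticks). For the STL, each face is triangulated and given an outward normal.

solid part
  facet normal 0.0000 0.0000 -1.0000
    outer loop
      vertex 28.000 7.000 0.000
      vertex 28.000 0.000 0.000
      vertex 0.000 0.000 0.000
    endloop
  endfacet
  facet normal 0.0000 0.0000 -1.0000
    outer loop
      vertex 0.000 7.000 0.000
      vertex 28.000 7.000 0.000
      vertex 0.000 0.000 0.000
    endloop
  endfacet
  facet normal 0.0000 0.0000 1.0000
    outer loop
      vertex 0.000 0.000 8.000
      vertex 28.000 0.000 8.000
      vertex 28.000 7.000 8.000
    endloop
  endfacet
  facet normal 0.0000 0.0000 1.0000
    outer loop
      vertex 0.000 0.000 8.000
      vertex 28.000 7.000 8.000
      vertex 0.000 7.000 8.000
    endloop
  endfacet
  facet normal 0.0000 -1.0000 0.0000
    outer loop
      vertex 0.000 0.000 0.000
      vertex 28.000 0.000 0.000
      vertex 28.000 0.000 8.000
    endloop
  endfacet
  facet normal 0.0000 -1.0000 0.0000
    outer loop
      vertex 0.000 0.000 0.000
      vertex 28.000 0.000 8.000
      vertex 0.000 0.000 8.000
    endloop
  endfacet
  facet normal 0.0000 1.0000 0.0000
    outer loop
      vertex 28.000 7.000 8.000
      vertex 28.000 7.000 0.000
      vertex 0.000 7.000 0.000
    endloop
  endfacet
  facet normal 0.0000 1.0000 0.0000
    outer loop
      vertex 0.000 7.000 8.000
      vertex 28.000 7.000 8.000
      vertex 0.000 7.000 0.000
    endloop
  endfacet
  facet normal -1.0000 0.0000 0.0000
    outer loop
      vertex 0.000 7.000 8.000
      vertex 0.000 7.000 0.000
      vertex 0.000 0.000 0.000
    endloop
  endfacet
  facet normal -1.0000 0.0000 0.0000
    outer loop
      vertex 0.000 0.000 8.000
      vertex 0.000 7.000 8.000
      vertex 0.000 0.000 0.000
    endloop
  endfacet
  facet normal 1.0000 0.0000 0.0000
    outer loop
      vertex 28.000 0.000 0.000
      vertex 28.000 7.000 0.000
      vertex 28.000 7.000 8.000
    endloop
  endfacet
  facet normal 1.0000 0.0000 0.0000
    outer loop
      vertex 28.000 0.000 0.000
      vertex 28.000 7.000 8.000
      vertex 28.000 0.000 8.000
    endloop
  endfacet
endsolid part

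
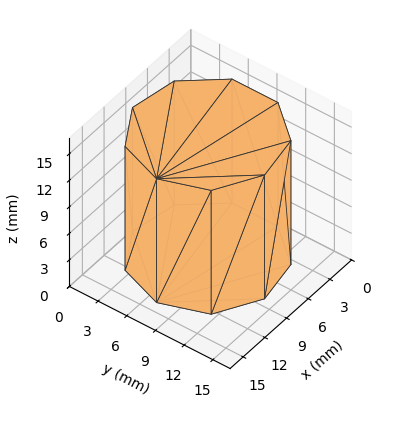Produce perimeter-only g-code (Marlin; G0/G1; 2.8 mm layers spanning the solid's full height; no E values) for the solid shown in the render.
Reading the render: the shape is a regular 9-sided prism (a cylinder approximated with 9 flat sides), circumscribed radius ≈ 7 mm, height ≈ 14 mm (dimensions read to the nearest mm from the axis ticks). For the g-code, the solid's height is divided into equal slices at the stated Δz and each level perimeter traced with G1 moves after a G0 lift.

; perimeter-only toolpath
G21 ; units = mm
G90 ; absolute positioning
G28 ; home
; layer 1
G0 Z2.8
G0 X14.0 Y7.0
G1 X12.4 Y11.5
G1 X8.2 Y13.9
G1 X3.5 Y13.1
G1 X0.4 Y9.4
G1 X0.4 Y4.6
G1 X3.5 Y0.9
G1 X8.2 Y0.1
G1 X12.4 Y2.5
G1 X14.0 Y7.0
; layer 2
G0 Z5.6
G0 X14.0 Y7.0
G1 X12.4 Y11.5
G1 X8.2 Y13.9
G1 X3.5 Y13.1
G1 X0.4 Y9.4
G1 X0.4 Y4.6
G1 X3.5 Y0.9
G1 X8.2 Y0.1
G1 X12.4 Y2.5
G1 X14.0 Y7.0
; layer 3
G0 Z8.4
G0 X14.0 Y7.0
G1 X12.4 Y11.5
G1 X8.2 Y13.9
G1 X3.5 Y13.1
G1 X0.4 Y9.4
G1 X0.4 Y4.6
G1 X3.5 Y0.9
G1 X8.2 Y0.1
G1 X12.4 Y2.5
G1 X14.0 Y7.0
; layer 4
G0 Z11.2
G0 X14.0 Y7.0
G1 X12.4 Y11.5
G1 X8.2 Y13.9
G1 X3.5 Y13.1
G1 X0.4 Y9.4
G1 X0.4 Y4.6
G1 X3.5 Y0.9
G1 X8.2 Y0.1
G1 X12.4 Y2.5
G1 X14.0 Y7.0
; layer 5
G0 Z14.0
G0 X14.0 Y7.0
G1 X12.4 Y11.5
G1 X8.2 Y13.9
G1 X3.5 Y13.1
G1 X0.4 Y9.4
G1 X0.4 Y4.6
G1 X3.5 Y0.9
G1 X8.2 Y0.1
G1 X12.4 Y2.5
G1 X14.0 Y7.0
M2 ; end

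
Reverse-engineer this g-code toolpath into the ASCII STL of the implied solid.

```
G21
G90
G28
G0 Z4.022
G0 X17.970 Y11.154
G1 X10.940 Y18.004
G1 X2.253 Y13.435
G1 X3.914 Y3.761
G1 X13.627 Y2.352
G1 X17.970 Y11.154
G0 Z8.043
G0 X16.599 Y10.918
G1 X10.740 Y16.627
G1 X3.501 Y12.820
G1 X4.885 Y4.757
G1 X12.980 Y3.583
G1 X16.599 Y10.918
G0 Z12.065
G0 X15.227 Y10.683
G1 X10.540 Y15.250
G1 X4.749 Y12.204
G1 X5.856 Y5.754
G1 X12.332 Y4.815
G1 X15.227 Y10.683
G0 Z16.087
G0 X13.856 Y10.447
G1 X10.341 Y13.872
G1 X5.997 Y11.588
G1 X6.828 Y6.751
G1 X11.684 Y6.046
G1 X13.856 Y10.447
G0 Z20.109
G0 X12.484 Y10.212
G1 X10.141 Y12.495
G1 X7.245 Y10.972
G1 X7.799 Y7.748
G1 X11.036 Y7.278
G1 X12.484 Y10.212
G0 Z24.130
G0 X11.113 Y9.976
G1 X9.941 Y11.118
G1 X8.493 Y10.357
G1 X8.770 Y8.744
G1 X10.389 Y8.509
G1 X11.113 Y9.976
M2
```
solid part
  facet normal 0.0000 0.0000 -1.0000
    outer loop
      vertex 1.005 14.051 0.000
      vertex 11.140 19.381 0.000
      vertex 19.342 11.389 0.000
    endloop
  endfacet
  facet normal 0.0000 0.0000 -1.0000
    outer loop
      vertex 2.943 2.764 0.000
      vertex 1.005 14.051 0.000
      vertex 19.342 11.389 0.000
    endloop
  endfacet
  facet normal 0.0000 0.0000 -1.0000
    outer loop
      vertex 14.275 1.120 0.000
      vertex 2.943 2.764 0.000
      vertex 19.342 11.389 0.000
    endloop
  endfacet
  facet normal 0.6720 0.6897 0.2696
    outer loop
      vertex 19.342 11.389 0.000
      vertex 11.140 19.381 0.000
      vertex 9.741 9.741 28.152
    endloop
  endfacet
  facet normal -0.4482 0.8523 0.2696
    outer loop
      vertex 11.140 19.381 0.000
      vertex 1.005 14.051 0.000
      vertex 9.741 9.741 28.152
    endloop
  endfacet
  facet normal -0.9491 -0.1630 0.2696
    outer loop
      vertex 1.005 14.051 0.000
      vertex 2.943 2.764 0.000
      vertex 9.741 9.741 28.152
    endloop
  endfacet
  facet normal -0.1383 -0.9530 0.2696
    outer loop
      vertex 2.943 2.764 0.000
      vertex 14.275 1.120 0.000
      vertex 9.741 9.741 28.152
    endloop
  endfacet
  facet normal 0.8636 -0.4261 0.2696
    outer loop
      vertex 14.275 1.120 0.000
      vertex 19.342 11.389 0.000
      vertex 9.741 9.741 28.152
    endloop
  endfacet
endsolid part

The G0 Z moves step by Δz≈4.022 mm. The G1 loops shrink linearly with z, so the solid tapers from its base footprint up to z≈28.2. Closing with a flat bottom cap and the tapered top and triangulating gives 8 facets — a regular 5-sided pyramid, base circumscribed radius ≈ 9.74 mm, apex at z ≈ 28.2 mm.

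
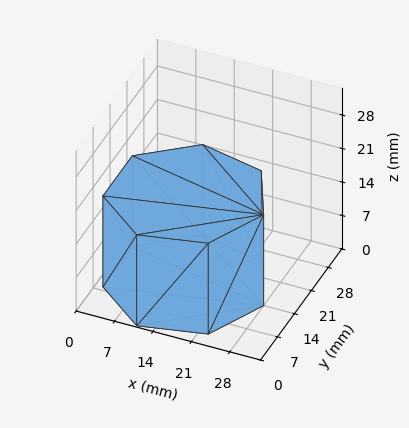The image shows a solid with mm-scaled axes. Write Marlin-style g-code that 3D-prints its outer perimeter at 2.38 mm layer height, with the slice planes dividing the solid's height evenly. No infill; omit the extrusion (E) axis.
Reading the render: the shape is a regular 7-sided prism (a cylinder approximated with 7 flat sides), circumscribed radius ≈ 14 mm, height ≈ 19 mm (dimensions read to the nearest mm from the axis ticks). For the g-code, the solid's height is divided into equal slices at the stated Δz and each level perimeter traced with G1 moves after a G0 lift.

; perimeter-only toolpath
G21 ; units = mm
G90 ; absolute positioning
G28 ; home
; layer 1
G0 Z2.38
G0 X28.00 Y14.00
G1 X22.73 Y24.95
G1 X10.88 Y27.65
G1 X1.39 Y20.07
G1 X1.39 Y7.93
G1 X10.88 Y0.35
G1 X22.73 Y3.05
G1 X28.00 Y14.00
; layer 2
G0 Z4.75
G0 X28.00 Y14.00
G1 X22.73 Y24.95
G1 X10.88 Y27.65
G1 X1.39 Y20.07
G1 X1.39 Y7.93
G1 X10.88 Y0.35
G1 X22.73 Y3.05
G1 X28.00 Y14.00
; layer 3
G0 Z7.12
G0 X28.00 Y14.00
G1 X22.73 Y24.95
G1 X10.88 Y27.65
G1 X1.39 Y20.07
G1 X1.39 Y7.93
G1 X10.88 Y0.35
G1 X22.73 Y3.05
G1 X28.00 Y14.00
; layer 4
G0 Z9.50
G0 X28.00 Y14.00
G1 X22.73 Y24.95
G1 X10.88 Y27.65
G1 X1.39 Y20.07
G1 X1.39 Y7.93
G1 X10.88 Y0.35
G1 X22.73 Y3.05
G1 X28.00 Y14.00
; layer 5
G0 Z11.88
G0 X28.00 Y14.00
G1 X22.73 Y24.95
G1 X10.88 Y27.65
G1 X1.39 Y20.07
G1 X1.39 Y7.93
G1 X10.88 Y0.35
G1 X22.73 Y3.05
G1 X28.00 Y14.00
; layer 6
G0 Z14.25
G0 X28.00 Y14.00
G1 X22.73 Y24.95
G1 X10.88 Y27.65
G1 X1.39 Y20.07
G1 X1.39 Y7.93
G1 X10.88 Y0.35
G1 X22.73 Y3.05
G1 X28.00 Y14.00
; layer 7
G0 Z16.62
G0 X28.00 Y14.00
G1 X22.73 Y24.95
G1 X10.88 Y27.65
G1 X1.39 Y20.07
G1 X1.39 Y7.93
G1 X10.88 Y0.35
G1 X22.73 Y3.05
G1 X28.00 Y14.00
; layer 8
G0 Z19.00
G0 X28.00 Y14.00
G1 X22.73 Y24.95
G1 X10.88 Y27.65
G1 X1.39 Y20.07
G1 X1.39 Y7.93
G1 X10.88 Y0.35
G1 X22.73 Y3.05
G1 X28.00 Y14.00
M2 ; end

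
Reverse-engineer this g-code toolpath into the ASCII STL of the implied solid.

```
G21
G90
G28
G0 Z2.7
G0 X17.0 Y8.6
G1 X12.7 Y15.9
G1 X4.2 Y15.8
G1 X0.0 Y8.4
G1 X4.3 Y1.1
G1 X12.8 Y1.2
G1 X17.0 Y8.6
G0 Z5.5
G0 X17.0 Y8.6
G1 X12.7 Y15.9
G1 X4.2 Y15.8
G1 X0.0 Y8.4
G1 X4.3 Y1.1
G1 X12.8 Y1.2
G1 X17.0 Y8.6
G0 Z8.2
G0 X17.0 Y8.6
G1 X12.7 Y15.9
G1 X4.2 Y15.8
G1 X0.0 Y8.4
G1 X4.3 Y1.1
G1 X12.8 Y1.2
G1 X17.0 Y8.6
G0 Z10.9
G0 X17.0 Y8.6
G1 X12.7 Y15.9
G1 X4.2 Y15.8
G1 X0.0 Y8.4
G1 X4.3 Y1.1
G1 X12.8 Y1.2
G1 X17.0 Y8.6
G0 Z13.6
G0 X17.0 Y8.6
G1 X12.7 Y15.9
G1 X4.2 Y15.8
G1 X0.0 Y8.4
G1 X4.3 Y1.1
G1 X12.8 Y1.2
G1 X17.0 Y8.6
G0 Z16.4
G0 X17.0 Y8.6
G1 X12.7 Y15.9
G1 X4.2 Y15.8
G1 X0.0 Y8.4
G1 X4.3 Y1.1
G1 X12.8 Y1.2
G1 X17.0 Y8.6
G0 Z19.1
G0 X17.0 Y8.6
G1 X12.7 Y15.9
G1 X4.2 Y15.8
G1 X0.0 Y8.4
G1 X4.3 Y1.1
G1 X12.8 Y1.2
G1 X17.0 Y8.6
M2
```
solid part
  facet normal 0.0000 0.0000 -1.0000
    outer loop
      vertex 4.2 15.8 0.0
      vertex 12.7 15.9 0.0
      vertex 17.0 8.6 0.0
    endloop
  endfacet
  facet normal 0.0000 0.0000 -1.0000
    outer loop
      vertex 0.0 8.4 0.0
      vertex 4.2 15.8 0.0
      vertex 17.0 8.6 0.0
    endloop
  endfacet
  facet normal 0.0000 0.0000 -1.0000
    outer loop
      vertex 4.3 1.1 0.0
      vertex 0.0 8.4 0.0
      vertex 17.0 8.6 0.0
    endloop
  endfacet
  facet normal 0.0000 0.0000 -1.0000
    outer loop
      vertex 12.8 1.2 0.0
      vertex 4.3 1.1 0.0
      vertex 17.0 8.6 0.0
    endloop
  endfacet
  facet normal 0.0000 0.0000 1.0000
    outer loop
      vertex 17.0 8.6 19.1
      vertex 12.7 15.9 19.1
      vertex 4.2 15.8 19.1
    endloop
  endfacet
  facet normal 0.0000 0.0000 1.0000
    outer loop
      vertex 17.0 8.6 19.1
      vertex 4.2 15.8 19.1
      vertex 0.0 8.4 19.1
    endloop
  endfacet
  facet normal 0.0000 0.0000 1.0000
    outer loop
      vertex 17.0 8.6 19.1
      vertex 0.0 8.4 19.1
      vertex 4.3 1.1 19.1
    endloop
  endfacet
  facet normal 0.0000 0.0000 1.0000
    outer loop
      vertex 17.0 8.6 19.1
      vertex 4.3 1.1 19.1
      vertex 12.8 1.2 19.1
    endloop
  endfacet
  facet normal 0.8616 0.5075 0.0000
    outer loop
      vertex 17.0 8.6 0.0
      vertex 12.7 15.9 0.0
      vertex 12.7 15.9 19.1
    endloop
  endfacet
  facet normal 0.8616 0.5075 0.0000
    outer loop
      vertex 17.0 8.6 0.0
      vertex 12.7 15.9 19.1
      vertex 17.0 8.6 19.1
    endloop
  endfacet
  facet normal -0.0118 0.9999 0.0000
    outer loop
      vertex 12.7 15.9 0.0
      vertex 4.2 15.8 0.0
      vertex 4.2 15.8 19.1
    endloop
  endfacet
  facet normal -0.0118 0.9999 0.0000
    outer loop
      vertex 12.7 15.9 0.0
      vertex 4.2 15.8 19.1
      vertex 12.7 15.9 19.1
    endloop
  endfacet
  facet normal -0.8697 0.4936 0.0000
    outer loop
      vertex 4.2 15.8 0.0
      vertex 0.0 8.4 0.0
      vertex 0.0 8.4 19.1
    endloop
  endfacet
  facet normal -0.8697 0.4936 0.0000
    outer loop
      vertex 4.2 15.8 0.0
      vertex 0.0 8.4 19.1
      vertex 4.2 15.8 19.1
    endloop
  endfacet
  facet normal -0.8616 -0.5075 0.0000
    outer loop
      vertex 0.0 8.4 0.0
      vertex 4.3 1.1 0.0
      vertex 4.3 1.1 19.1
    endloop
  endfacet
  facet normal -0.8616 -0.5075 0.0000
    outer loop
      vertex 0.0 8.4 0.0
      vertex 4.3 1.1 19.1
      vertex 0.0 8.4 19.1
    endloop
  endfacet
  facet normal 0.0118 -0.9999 0.0000
    outer loop
      vertex 4.3 1.1 0.0
      vertex 12.8 1.2 0.0
      vertex 12.8 1.2 19.1
    endloop
  endfacet
  facet normal 0.0118 -0.9999 0.0000
    outer loop
      vertex 4.3 1.1 0.0
      vertex 12.8 1.2 19.1
      vertex 4.3 1.1 19.1
    endloop
  endfacet
  facet normal 0.8697 -0.4936 0.0000
    outer loop
      vertex 12.8 1.2 0.0
      vertex 17.0 8.6 0.0
      vertex 17.0 8.6 19.1
    endloop
  endfacet
  facet normal 0.8697 -0.4936 0.0000
    outer loop
      vertex 12.8 1.2 0.0
      vertex 17.0 8.6 19.1
      vertex 12.8 1.2 19.1
    endloop
  endfacet
endsolid part

The G0 Z moves step by Δz≈2.7 mm. Every layer's G1 loop is the same polygon, so the solid is a straight extrusion of it from z=0 to z≈19.1. Closing with flat bottom and top caps and triangulating gives 20 facets — a regular 6-sided prism (a cylinder approximated with 6 flat sides), circumscribed radius ≈ 8.5 mm, height ≈ 19.1 mm.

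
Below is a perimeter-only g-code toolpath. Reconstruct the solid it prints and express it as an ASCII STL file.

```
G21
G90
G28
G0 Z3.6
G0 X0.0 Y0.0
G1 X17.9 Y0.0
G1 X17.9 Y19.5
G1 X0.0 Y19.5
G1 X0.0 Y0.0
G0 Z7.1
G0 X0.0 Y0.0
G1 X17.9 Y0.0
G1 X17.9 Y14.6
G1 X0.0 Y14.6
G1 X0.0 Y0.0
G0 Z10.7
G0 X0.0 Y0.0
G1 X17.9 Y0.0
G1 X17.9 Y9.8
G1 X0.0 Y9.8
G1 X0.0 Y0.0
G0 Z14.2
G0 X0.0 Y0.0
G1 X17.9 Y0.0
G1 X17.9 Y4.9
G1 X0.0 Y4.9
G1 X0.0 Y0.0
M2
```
solid part
  facet normal 0.0000 0.0000 -1.0000
    outer loop
      vertex 17.9 24.4 0.0
      vertex 17.9 0.0 0.0
      vertex 0.0 0.0 0.0
    endloop
  endfacet
  facet normal 0.0000 0.0000 -1.0000
    outer loop
      vertex 0.0 24.4 0.0
      vertex 17.9 24.4 0.0
      vertex 0.0 0.0 0.0
    endloop
  endfacet
  facet normal 0.0000 -1.0000 0.0000
    outer loop
      vertex 0.0 0.0 0.0
      vertex 17.9 0.0 0.0
      vertex 17.9 0.0 17.8
    endloop
  endfacet
  facet normal 0.0000 -1.0000 0.0000
    outer loop
      vertex 0.0 0.0 0.0
      vertex 17.9 0.0 17.8
      vertex 0.0 0.0 17.8
    endloop
  endfacet
  facet normal 0.0000 0.5894 0.8079
    outer loop
      vertex 0.0 0.0 17.8
      vertex 17.9 0.0 17.8
      vertex 17.9 24.4 0.0
    endloop
  endfacet
  facet normal 0.0000 0.5894 0.8079
    outer loop
      vertex 0.0 0.0 17.8
      vertex 17.9 24.4 0.0
      vertex 0.0 24.4 0.0
    endloop
  endfacet
  facet normal -1.0000 0.0000 0.0000
    outer loop
      vertex 0.0 0.0 17.8
      vertex 0.0 24.4 0.0
      vertex 0.0 0.0 0.0
    endloop
  endfacet
  facet normal 1.0000 0.0000 0.0000
    outer loop
      vertex 17.9 0.0 0.0
      vertex 17.9 24.4 0.0
      vertex 17.9 0.0 17.8
    endloop
  endfacet
endsolid part

The G0 Z moves step by Δz≈3.6 mm. The G1 loops shrink linearly with z, so the solid tapers from its base footprint up to z≈17.8. Closing with a flat bottom cap and the tapered top and triangulating gives 8 facets — a wedge (ramp): 17.9 × 24.4 mm base, rising to 17.8 mm along the y=0 edge and sloping linearly to z=0 at y=24.4.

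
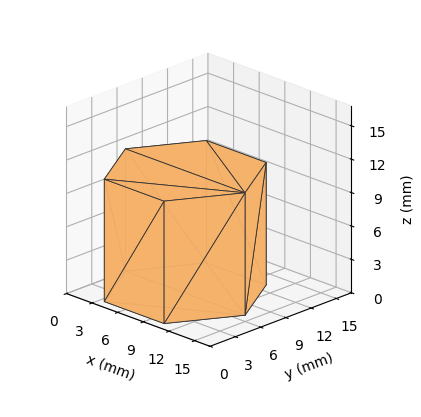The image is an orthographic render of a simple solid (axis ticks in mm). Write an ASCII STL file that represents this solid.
Reading the render: the shape is a regular 6-sided prism (a cylinder approximated with 6 flat sides), circumscribed radius ≈ 7 mm, height ≈ 11 mm (dimensions read to the nearest mm from the axis ticks). For the STL, each face is triangulated and given an outward normal.

solid part
  facet normal 0.0000 0.0000 -1.0000
    outer loop
      vertex 3.500 13.062 0.000
      vertex 10.500 13.062 0.000
      vertex 14.000 7.000 0.000
    endloop
  endfacet
  facet normal 0.0000 0.0000 -1.0000
    outer loop
      vertex 0.000 7.000 0.000
      vertex 3.500 13.062 0.000
      vertex 14.000 7.000 0.000
    endloop
  endfacet
  facet normal 0.0000 0.0000 -1.0000
    outer loop
      vertex 3.500 0.938 0.000
      vertex 0.000 7.000 0.000
      vertex 14.000 7.000 0.000
    endloop
  endfacet
  facet normal 0.0000 0.0000 -1.0000
    outer loop
      vertex 10.500 0.938 0.000
      vertex 3.500 0.938 0.000
      vertex 14.000 7.000 0.000
    endloop
  endfacet
  facet normal 0.0000 0.0000 1.0000
    outer loop
      vertex 14.000 7.000 11.000
      vertex 10.500 13.062 11.000
      vertex 3.500 13.062 11.000
    endloop
  endfacet
  facet normal 0.0000 0.0000 1.0000
    outer loop
      vertex 14.000 7.000 11.000
      vertex 3.500 13.062 11.000
      vertex 0.000 7.000 11.000
    endloop
  endfacet
  facet normal 0.0000 0.0000 1.0000
    outer loop
      vertex 14.000 7.000 11.000
      vertex 0.000 7.000 11.000
      vertex 3.500 0.938 11.000
    endloop
  endfacet
  facet normal 0.0000 0.0000 1.0000
    outer loop
      vertex 14.000 7.000 11.000
      vertex 3.500 0.938 11.000
      vertex 10.500 0.938 11.000
    endloop
  endfacet
  facet normal 0.8660 0.5000 0.0000
    outer loop
      vertex 14.000 7.000 0.000
      vertex 10.500 13.062 0.000
      vertex 10.500 13.062 11.000
    endloop
  endfacet
  facet normal 0.8660 0.5000 0.0000
    outer loop
      vertex 14.000 7.000 0.000
      vertex 10.500 13.062 11.000
      vertex 14.000 7.000 11.000
    endloop
  endfacet
  facet normal 0.0000 1.0000 0.0000
    outer loop
      vertex 10.500 13.062 0.000
      vertex 3.500 13.062 0.000
      vertex 3.500 13.062 11.000
    endloop
  endfacet
  facet normal 0.0000 1.0000 0.0000
    outer loop
      vertex 10.500 13.062 0.000
      vertex 3.500 13.062 11.000
      vertex 10.500 13.062 11.000
    endloop
  endfacet
  facet normal -0.8660 0.5000 0.0000
    outer loop
      vertex 3.500 13.062 0.000
      vertex 0.000 7.000 0.000
      vertex 0.000 7.000 11.000
    endloop
  endfacet
  facet normal -0.8660 0.5000 0.0000
    outer loop
      vertex 3.500 13.062 0.000
      vertex 0.000 7.000 11.000
      vertex 3.500 13.062 11.000
    endloop
  endfacet
  facet normal -0.8660 -0.5000 0.0000
    outer loop
      vertex 0.000 7.000 0.000
      vertex 3.500 0.938 0.000
      vertex 3.500 0.938 11.000
    endloop
  endfacet
  facet normal -0.8660 -0.5000 0.0000
    outer loop
      vertex 0.000 7.000 0.000
      vertex 3.500 0.938 11.000
      vertex 0.000 7.000 11.000
    endloop
  endfacet
  facet normal 0.0000 -1.0000 0.0000
    outer loop
      vertex 3.500 0.938 0.000
      vertex 10.500 0.938 0.000
      vertex 10.500 0.938 11.000
    endloop
  endfacet
  facet normal 0.0000 -1.0000 0.0000
    outer loop
      vertex 3.500 0.938 0.000
      vertex 10.500 0.938 11.000
      vertex 3.500 0.938 11.000
    endloop
  endfacet
  facet normal 0.8660 -0.5000 0.0000
    outer loop
      vertex 10.500 0.938 0.000
      vertex 14.000 7.000 0.000
      vertex 14.000 7.000 11.000
    endloop
  endfacet
  facet normal 0.8660 -0.5000 0.0000
    outer loop
      vertex 10.500 0.938 0.000
      vertex 14.000 7.000 11.000
      vertex 10.500 0.938 11.000
    endloop
  endfacet
endsolid part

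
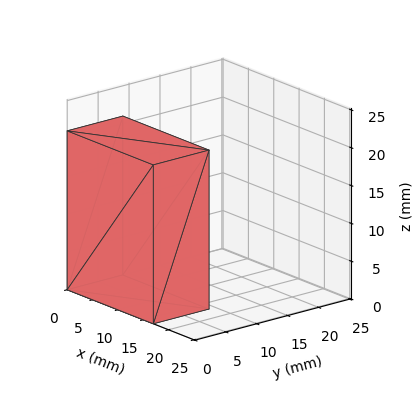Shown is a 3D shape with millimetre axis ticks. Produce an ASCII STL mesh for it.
Reading the render: the shape is a rectangular box, roughly 17 × 9 mm footprint and 21 mm tall (dimensions read to the nearest mm from the axis ticks). For the STL, each face is triangulated and given an outward normal.

solid part
  facet normal 0.0000 0.0000 -1.0000
    outer loop
      vertex 17.0 9.0 0.0
      vertex 17.0 0.0 0.0
      vertex 0.0 0.0 0.0
    endloop
  endfacet
  facet normal 0.0000 0.0000 -1.0000
    outer loop
      vertex 0.0 9.0 0.0
      vertex 17.0 9.0 0.0
      vertex 0.0 0.0 0.0
    endloop
  endfacet
  facet normal 0.0000 0.0000 1.0000
    outer loop
      vertex 0.0 0.0 21.0
      vertex 17.0 0.0 21.0
      vertex 17.0 9.0 21.0
    endloop
  endfacet
  facet normal 0.0000 0.0000 1.0000
    outer loop
      vertex 0.0 0.0 21.0
      vertex 17.0 9.0 21.0
      vertex 0.0 9.0 21.0
    endloop
  endfacet
  facet normal 0.0000 -1.0000 0.0000
    outer loop
      vertex 0.0 0.0 0.0
      vertex 17.0 0.0 0.0
      vertex 17.0 0.0 21.0
    endloop
  endfacet
  facet normal 0.0000 -1.0000 0.0000
    outer loop
      vertex 0.0 0.0 0.0
      vertex 17.0 0.0 21.0
      vertex 0.0 0.0 21.0
    endloop
  endfacet
  facet normal 0.0000 1.0000 0.0000
    outer loop
      vertex 17.0 9.0 21.0
      vertex 17.0 9.0 0.0
      vertex 0.0 9.0 0.0
    endloop
  endfacet
  facet normal 0.0000 1.0000 0.0000
    outer loop
      vertex 0.0 9.0 21.0
      vertex 17.0 9.0 21.0
      vertex 0.0 9.0 0.0
    endloop
  endfacet
  facet normal -1.0000 0.0000 0.0000
    outer loop
      vertex 0.0 9.0 21.0
      vertex 0.0 9.0 0.0
      vertex 0.0 0.0 0.0
    endloop
  endfacet
  facet normal -1.0000 0.0000 0.0000
    outer loop
      vertex 0.0 0.0 21.0
      vertex 0.0 9.0 21.0
      vertex 0.0 0.0 0.0
    endloop
  endfacet
  facet normal 1.0000 0.0000 0.0000
    outer loop
      vertex 17.0 0.0 0.0
      vertex 17.0 9.0 0.0
      vertex 17.0 9.0 21.0
    endloop
  endfacet
  facet normal 1.0000 0.0000 0.0000
    outer loop
      vertex 17.0 0.0 0.0
      vertex 17.0 9.0 21.0
      vertex 17.0 0.0 21.0
    endloop
  endfacet
endsolid part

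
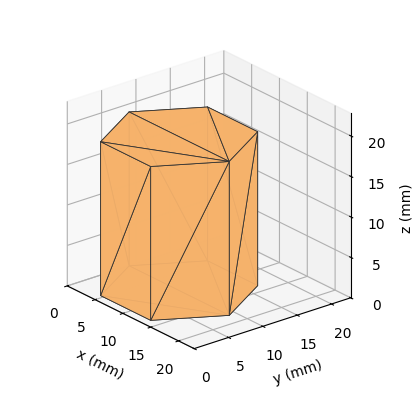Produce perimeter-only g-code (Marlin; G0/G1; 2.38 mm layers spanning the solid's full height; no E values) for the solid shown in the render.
Reading the render: the shape is a regular 6-sided prism (a cylinder approximated with 6 flat sides), circumscribed radius ≈ 9 mm, height ≈ 19 mm (dimensions read to the nearest mm from the axis ticks). For the g-code, the solid's height is divided into equal slices at the stated Δz and each level perimeter traced with G1 moves after a G0 lift.

; perimeter-only toolpath
G21 ; units = mm
G90 ; absolute positioning
G28 ; home
; layer 1
G0 Z2.38
G0 X18.00 Y9.00
G1 X13.50 Y16.79
G1 X4.50 Y16.79
G1 X0.00 Y9.00
G1 X4.50 Y1.21
G1 X13.50 Y1.21
G1 X18.00 Y9.00
; layer 2
G0 Z4.75
G0 X18.00 Y9.00
G1 X13.50 Y16.79
G1 X4.50 Y16.79
G1 X0.00 Y9.00
G1 X4.50 Y1.21
G1 X13.50 Y1.21
G1 X18.00 Y9.00
; layer 3
G0 Z7.12
G0 X18.00 Y9.00
G1 X13.50 Y16.79
G1 X4.50 Y16.79
G1 X0.00 Y9.00
G1 X4.50 Y1.21
G1 X13.50 Y1.21
G1 X18.00 Y9.00
; layer 4
G0 Z9.50
G0 X18.00 Y9.00
G1 X13.50 Y16.79
G1 X4.50 Y16.79
G1 X0.00 Y9.00
G1 X4.50 Y1.21
G1 X13.50 Y1.21
G1 X18.00 Y9.00
; layer 5
G0 Z11.88
G0 X18.00 Y9.00
G1 X13.50 Y16.79
G1 X4.50 Y16.79
G1 X0.00 Y9.00
G1 X4.50 Y1.21
G1 X13.50 Y1.21
G1 X18.00 Y9.00
; layer 6
G0 Z14.25
G0 X18.00 Y9.00
G1 X13.50 Y16.79
G1 X4.50 Y16.79
G1 X0.00 Y9.00
G1 X4.50 Y1.21
G1 X13.50 Y1.21
G1 X18.00 Y9.00
; layer 7
G0 Z16.62
G0 X18.00 Y9.00
G1 X13.50 Y16.79
G1 X4.50 Y16.79
G1 X0.00 Y9.00
G1 X4.50 Y1.21
G1 X13.50 Y1.21
G1 X18.00 Y9.00
; layer 8
G0 Z19.00
G0 X18.00 Y9.00
G1 X13.50 Y16.79
G1 X4.50 Y16.79
G1 X0.00 Y9.00
G1 X4.50 Y1.21
G1 X13.50 Y1.21
G1 X18.00 Y9.00
M2 ; end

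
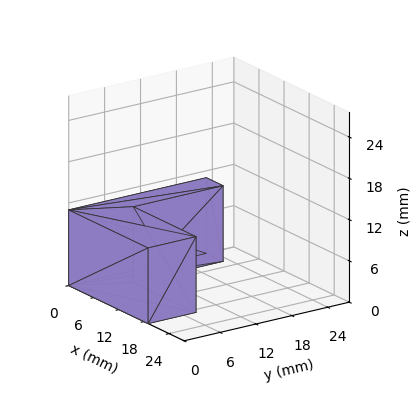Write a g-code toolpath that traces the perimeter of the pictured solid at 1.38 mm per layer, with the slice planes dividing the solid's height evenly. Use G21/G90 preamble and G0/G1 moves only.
Reading the render: the shape is an L-shaped prism: outer 19 × 23 mm, arm thicknesses ≈ 8 mm (horizontal) and 4 mm (vertical), extruded 11 mm in z (dimensions read to the nearest mm from the axis ticks). For the g-code, the solid's height is divided into equal slices at the stated Δz and each level perimeter traced with G1 moves after a G0 lift.

; perimeter-only toolpath
G21 ; units = mm
G90 ; absolute positioning
G28 ; home
; layer 1
G0 Z1.38
G0 X0.00 Y0.00
G1 X19.00 Y0.00
G1 X19.00 Y8.00
G1 X4.00 Y8.00
G1 X4.00 Y23.00
G1 X0.00 Y23.00
G1 X0.00 Y0.00
; layer 2
G0 Z2.75
G0 X0.00 Y0.00
G1 X19.00 Y0.00
G1 X19.00 Y8.00
G1 X4.00 Y8.00
G1 X4.00 Y23.00
G1 X0.00 Y23.00
G1 X0.00 Y0.00
; layer 3
G0 Z4.12
G0 X0.00 Y0.00
G1 X19.00 Y0.00
G1 X19.00 Y8.00
G1 X4.00 Y8.00
G1 X4.00 Y23.00
G1 X0.00 Y23.00
G1 X0.00 Y0.00
; layer 4
G0 Z5.50
G0 X0.00 Y0.00
G1 X19.00 Y0.00
G1 X19.00 Y8.00
G1 X4.00 Y8.00
G1 X4.00 Y23.00
G1 X0.00 Y23.00
G1 X0.00 Y0.00
; layer 5
G0 Z6.88
G0 X0.00 Y0.00
G1 X19.00 Y0.00
G1 X19.00 Y8.00
G1 X4.00 Y8.00
G1 X4.00 Y23.00
G1 X0.00 Y23.00
G1 X0.00 Y0.00
; layer 6
G0 Z8.25
G0 X0.00 Y0.00
G1 X19.00 Y0.00
G1 X19.00 Y8.00
G1 X4.00 Y8.00
G1 X4.00 Y23.00
G1 X0.00 Y23.00
G1 X0.00 Y0.00
; layer 7
G0 Z9.62
G0 X0.00 Y0.00
G1 X19.00 Y0.00
G1 X19.00 Y8.00
G1 X4.00 Y8.00
G1 X4.00 Y23.00
G1 X0.00 Y23.00
G1 X0.00 Y0.00
; layer 8
G0 Z11.00
G0 X0.00 Y0.00
G1 X19.00 Y0.00
G1 X19.00 Y8.00
G1 X4.00 Y8.00
G1 X4.00 Y23.00
G1 X0.00 Y23.00
G1 X0.00 Y0.00
M2 ; end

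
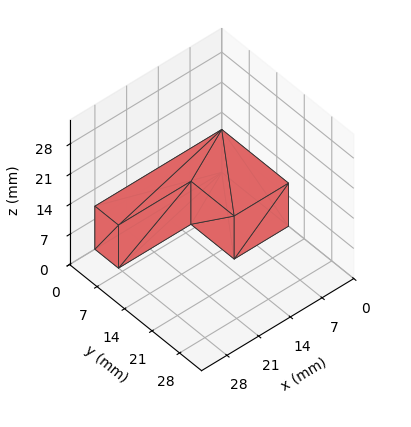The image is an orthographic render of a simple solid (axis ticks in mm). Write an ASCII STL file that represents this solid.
Reading the render: the shape is an L-shaped prism: outer 28 × 17 mm, arm thicknesses ≈ 6 mm (horizontal) and 12 mm (vertical), extruded 10 mm in z (dimensions read to the nearest mm from the axis ticks). For the STL, each face is triangulated and given an outward normal.

solid part
  facet normal 0.0000 0.0000 -1.0000
    outer loop
      vertex 28.00 6.00 0.00
      vertex 28.00 0.00 0.00
      vertex 0.00 0.00 0.00
    endloop
  endfacet
  facet normal 0.0000 0.0000 -1.0000
    outer loop
      vertex 12.00 6.00 0.00
      vertex 28.00 6.00 0.00
      vertex 0.00 0.00 0.00
    endloop
  endfacet
  facet normal 0.0000 0.0000 -1.0000
    outer loop
      vertex 12.00 17.00 0.00
      vertex 12.00 6.00 0.00
      vertex 0.00 0.00 0.00
    endloop
  endfacet
  facet normal 0.0000 0.0000 -1.0000
    outer loop
      vertex 0.00 17.00 0.00
      vertex 12.00 17.00 0.00
      vertex 0.00 0.00 0.00
    endloop
  endfacet
  facet normal 0.0000 0.0000 1.0000
    outer loop
      vertex 0.00 0.00 10.00
      vertex 28.00 0.00 10.00
      vertex 28.00 6.00 10.00
    endloop
  endfacet
  facet normal 0.0000 0.0000 1.0000
    outer loop
      vertex 0.00 0.00 10.00
      vertex 28.00 6.00 10.00
      vertex 12.00 6.00 10.00
    endloop
  endfacet
  facet normal 0.0000 0.0000 1.0000
    outer loop
      vertex 0.00 0.00 10.00
      vertex 12.00 6.00 10.00
      vertex 12.00 17.00 10.00
    endloop
  endfacet
  facet normal 0.0000 0.0000 1.0000
    outer loop
      vertex 0.00 0.00 10.00
      vertex 12.00 17.00 10.00
      vertex 0.00 17.00 10.00
    endloop
  endfacet
  facet normal 0.0000 -1.0000 0.0000
    outer loop
      vertex 0.00 0.00 0.00
      vertex 28.00 0.00 0.00
      vertex 28.00 0.00 10.00
    endloop
  endfacet
  facet normal 0.0000 -1.0000 0.0000
    outer loop
      vertex 0.00 0.00 0.00
      vertex 28.00 0.00 10.00
      vertex 0.00 0.00 10.00
    endloop
  endfacet
  facet normal 1.0000 0.0000 0.0000
    outer loop
      vertex 28.00 0.00 0.00
      vertex 28.00 6.00 0.00
      vertex 28.00 6.00 10.00
    endloop
  endfacet
  facet normal 1.0000 0.0000 0.0000
    outer loop
      vertex 28.00 0.00 0.00
      vertex 28.00 6.00 10.00
      vertex 28.00 0.00 10.00
    endloop
  endfacet
  facet normal 0.0000 1.0000 0.0000
    outer loop
      vertex 28.00 6.00 0.00
      vertex 12.00 6.00 0.00
      vertex 12.00 6.00 10.00
    endloop
  endfacet
  facet normal 0.0000 1.0000 0.0000
    outer loop
      vertex 28.00 6.00 0.00
      vertex 12.00 6.00 10.00
      vertex 28.00 6.00 10.00
    endloop
  endfacet
  facet normal 1.0000 0.0000 0.0000
    outer loop
      vertex 12.00 6.00 0.00
      vertex 12.00 17.00 0.00
      vertex 12.00 17.00 10.00
    endloop
  endfacet
  facet normal 1.0000 0.0000 0.0000
    outer loop
      vertex 12.00 6.00 0.00
      vertex 12.00 17.00 10.00
      vertex 12.00 6.00 10.00
    endloop
  endfacet
  facet normal 0.0000 1.0000 0.0000
    outer loop
      vertex 12.00 17.00 0.00
      vertex 0.00 17.00 0.00
      vertex 0.00 17.00 10.00
    endloop
  endfacet
  facet normal 0.0000 1.0000 0.0000
    outer loop
      vertex 12.00 17.00 0.00
      vertex 0.00 17.00 10.00
      vertex 12.00 17.00 10.00
    endloop
  endfacet
  facet normal -1.0000 0.0000 0.0000
    outer loop
      vertex 0.00 17.00 0.00
      vertex 0.00 0.00 0.00
      vertex 0.00 0.00 10.00
    endloop
  endfacet
  facet normal -1.0000 0.0000 0.0000
    outer loop
      vertex 0.00 17.00 0.00
      vertex 0.00 0.00 10.00
      vertex 0.00 17.00 10.00
    endloop
  endfacet
endsolid part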